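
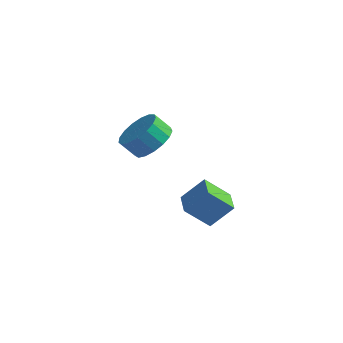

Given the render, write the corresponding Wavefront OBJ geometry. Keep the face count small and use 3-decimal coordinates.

v -2.225 2.215 2.176
v -1.504 2.577 2.893
v -2.174 2.347 3.682
v -2.895 1.985 2.964
v -1.784 2.995 2.777
v -2.454 2.766 3.566
v -2.165 3.235 2.524
v -2.835 3.006 3.312
v -2.56 3.241 2.19
v -3.23 3.012 2.979
v -2.878 3.012 1.853
v -3.548 2.783 2.642
v -3.047 2.601 1.59
v -3.716 2.371 2.379
v -3.027 2.1 1.461
v -3.697 1.871 2.25
v -2.824 1.626 1.496
v -3.494 1.397 2.285
v -2.483 1.287 1.686
v -3.153 1.058 2.475
v -2.084 1.16 1.989
v -2.754 0.931 2.778
v -1.717 1.275 2.334
v -2.386 1.046 3.123
v -1.466 1.605 2.643
v -2.136 1.376 3.432
v -1.389 2.075 2.845
v -2.059 1.845 3.634
v 1.562 -2.62 2.183
v 2.369 -2.085 3.194
v 0.945 -1.649 2.162
v 1.752 -1.115 3.173
v 2.468 -2.065 1.167
v 3.275 -1.531 2.178
v 1.851 -1.095 1.146
v 2.658 -0.56 2.157
f 2 1 5
f 2 5 3
f 3 5 6
f 3 6 4
f 5 1 7
f 5 7 6
f 6 7 8
f 6 8 4
f 7 1 9
f 7 9 8
f 8 9 10
f 8 10 4
f 9 1 11
f 9 11 10
f 10 11 12
f 10 12 4
f 11 1 13
f 11 13 12
f 12 13 14
f 12 14 4
f 13 1 15
f 13 15 14
f 14 15 16
f 14 16 4
f 15 1 17
f 15 17 16
f 16 17 18
f 16 18 4
f 17 1 19
f 17 19 18
f 18 19 20
f 18 20 4
f 19 1 21
f 19 21 20
f 20 21 22
f 20 22 4
f 21 1 23
f 21 23 22
f 22 23 24
f 22 24 4
f 23 1 25
f 23 25 24
f 24 25 26
f 24 26 4
f 25 1 27
f 25 27 26
f 26 27 28
f 26 28 4
f 27 1 2
f 27 2 28
f 28 2 3
f 28 3 4
f 30 32 29
f 33 30 29
f 29 32 31
f 31 33 29
f 30 36 32
f 34 30 33
f 34 36 30
f 32 36 31
f 35 33 31
f 31 36 35
f 35 34 33
f 36 34 35



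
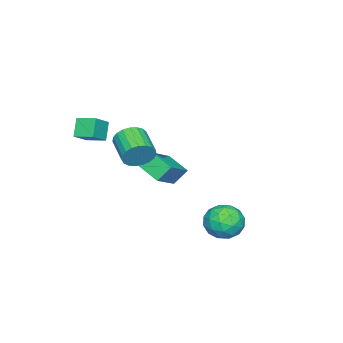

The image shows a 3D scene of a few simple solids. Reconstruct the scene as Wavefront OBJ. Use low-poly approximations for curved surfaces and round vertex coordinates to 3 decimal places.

v -0.558 3.979 -4.025
v 0.191 4.897 -3.734
v 0.009 3.003 -2.406
v 0.758 3.921 -2.115
v -0.45 4.078 -2.057
v -0.8 4.681 -3.057
v 1 3.219 -3.083
v 0.65 3.822 -4.083
v 1.154 4.427 -3.151
v 0.258 4.958 -2.518
v -0.058 2.942 -3.622
v -0.954 3.473 -2.989
v -0.233 4.524 -4.022
v 0.433 3.376 -2.118
v -0.277 3.469 -2.084
v 0.163 4.008 -1.913
v -0.816 4.397 -3.624
v -0.376 4.936 -3.453
v -0.753 4.455 -2.467
v 0.576 2.964 -2.687
v 1.016 3.503 -2.516
v 0.037 3.892 -4.227
v 0.477 4.431 -4.056
v 0.953 3.445 -3.673
v 0.773 4.787 -3.508
v 1.106 4.213 -2.557
v 1.249 3.8 -3.125
v 1.043 4.155 -3.713
v 0.246 5.099 -3.135
v 0.579 4.525 -2.184
v -0.131 4.617 -2.15
v -0.336 4.972 -2.738
v 0.813 4.823 -2.793
v -0.379 3.375 -3.956
v -0.046 2.801 -3.005
v 0.536 2.928 -3.402
v 0.331 3.283 -3.99
v -0.906 3.687 -3.583
v -0.573 3.113 -2.632
v -0.843 3.745 -2.427
v -1.049 4.1 -3.015
v -0.613 3.077 -3.347
v 2.092 -3.076 3.83
v 3.191 -3.22 4.564
v 2.085 -1.91 4.067
v 3.185 -2.054 4.802
v 2.795 -2.866 2.818
v 3.895 -3.01 3.553
v 2.789 -1.7 3.056
v 3.888 -1.844 3.79
v -3.753 -0.164 -2.001
v -4.208 -1.56 -1.391
v -1.955 -0.27 -0.903
v -2.41 -1.667 -0.293
v -3.21 -0.753 -2.947
v -3.665 -2.15 -2.337
v -1.412 -0.86 -1.849
v -1.867 -2.256 -1.239
v 0.635 -0.892 1.071
v 1.167 -1.036 1.881
v -0.043 -2.251 2.46
v -0.575 -2.108 1.649
v 0.918 -0.734 1.996
v -0.292 -1.949 2.574
v 0.621 -0.459 1.95
v -0.59 -1.675 2.528
v 0.326 -0.26 1.752
v -0.885 -1.475 2.331
v 0.084 -0.169 1.437
v -1.126 -1.385 2.015
v -0.062 -0.204 1.058
v -1.273 -1.419 1.636
v -0.088 -0.358 0.681
v -1.298 -1.573 1.26
v 0.011 -0.604 0.372
v -1.199 -1.819 0.951
v 0.219 -0.9 0.184
v -0.992 -2.115 0.762
v 0.498 -1.195 0.149
v -0.712 -2.41 0.727
v 0.801 -1.437 0.273
v -0.409 -2.652 0.852
v 1.075 -1.585 0.535
v -0.135 -2.801 1.114
v 1.273 -1.614 0.89
v 0.063 -2.829 1.469
v 1.361 -1.518 1.277
v 0.151 -2.733 1.855
v 1.324 -1.313 1.627
v 0.113 -2.528 2.205
f 1 38 17
f 38 12 41
f 17 41 6
f 38 41 17
f 1 17 13
f 17 6 18
f 13 18 2
f 17 18 13
f 1 13 22
f 13 2 23
f 22 23 8
f 13 23 22
f 1 22 34
f 22 8 37
f 34 37 11
f 22 37 34
f 1 34 38
f 34 11 42
f 38 42 12
f 34 42 38
f 2 18 29
f 18 6 32
f 29 32 10
f 18 32 29
f 6 41 19
f 41 12 40
f 19 40 5
f 41 40 19
f 12 42 39
f 42 11 35
f 39 35 3
f 42 35 39
f 11 37 36
f 37 8 24
f 36 24 7
f 37 24 36
f 8 23 28
f 23 2 25
f 28 25 9
f 23 25 28
f 4 30 16
f 30 10 31
f 16 31 5
f 30 31 16
f 4 16 14
f 16 5 15
f 14 15 3
f 16 15 14
f 4 14 21
f 14 3 20
f 21 20 7
f 14 20 21
f 4 21 26
f 21 7 27
f 26 27 9
f 21 27 26
f 4 26 30
f 26 9 33
f 30 33 10
f 26 33 30
f 5 31 19
f 31 10 32
f 19 32 6
f 31 32 19
f 3 15 39
f 15 5 40
f 39 40 12
f 15 40 39
f 7 20 36
f 20 3 35
f 36 35 11
f 20 35 36
f 9 27 28
f 27 7 24
f 28 24 8
f 27 24 28
f 10 33 29
f 33 9 25
f 29 25 2
f 33 25 29
f 44 46 43
f 47 44 43
f 43 46 45
f 45 47 43
f 44 50 46
f 48 44 47
f 48 50 44
f 46 50 45
f 49 47 45
f 45 50 49
f 49 48 47
f 50 48 49
f 52 54 51
f 55 52 51
f 51 54 53
f 53 55 51
f 52 58 54
f 56 52 55
f 56 58 52
f 54 58 53
f 57 55 53
f 53 58 57
f 57 56 55
f 58 56 57
f 60 59 63
f 60 63 61
f 61 63 64
f 61 64 62
f 63 59 65
f 63 65 64
f 64 65 66
f 64 66 62
f 65 59 67
f 65 67 66
f 66 67 68
f 66 68 62
f 67 59 69
f 67 69 68
f 68 69 70
f 68 70 62
f 69 59 71
f 69 71 70
f 70 71 72
f 70 72 62
f 71 59 73
f 71 73 72
f 72 73 74
f 72 74 62
f 73 59 75
f 73 75 74
f 74 75 76
f 74 76 62
f 75 59 77
f 75 77 76
f 76 77 78
f 76 78 62
f 77 59 79
f 77 79 78
f 78 79 80
f 78 80 62
f 79 59 81
f 79 81 80
f 80 81 82
f 80 82 62
f 81 59 83
f 81 83 82
f 82 83 84
f 82 84 62
f 83 59 85
f 83 85 84
f 84 85 86
f 84 86 62
f 85 59 87
f 85 87 86
f 86 87 88
f 86 88 62
f 87 59 89
f 87 89 88
f 88 89 90
f 88 90 62
f 89 59 60
f 89 60 90
f 90 60 61
f 90 61 62



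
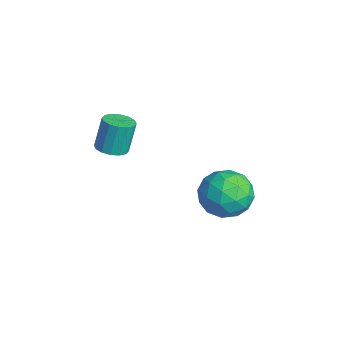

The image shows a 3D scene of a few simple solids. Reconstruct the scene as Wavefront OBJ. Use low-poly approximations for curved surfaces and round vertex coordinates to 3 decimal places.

v 2.694 2.548 -1.395
v 3.868 2.312 -1.679
v 2.112 1.028 -2.541
v 3.286 0.792 -2.825
v 2.876 0.587 -1.683
v 3.236 1.526 -0.975
v 2.744 1.814 -3.245
v 3.104 2.753 -2.537
v 3.899 1.859 -2.822
v 3.98 1.1 -1.857
v 2 2.24 -2.363
v 2.081 1.481 -1.398
v 3.332 2.563 -1.437
v 2.648 0.777 -2.783
v 2.407 0.656 -2.112
v 3.097 0.517 -2.279
v 2.961 2.101 -1.023
v 3.65 1.963 -1.19
v 3.067 0.949 -1.192
v 2.33 1.377 -3.03
v 3.019 1.239 -3.197
v 2.883 2.823 -1.941
v 3.573 2.684 -2.108
v 2.913 2.391 -3.028
v 4.04 2.159 -2.275
v 3.698 1.265 -2.949
v 3.38 1.866 -3.196
v 3.591 2.418 -2.78
v 4.088 1.713 -1.708
v 3.746 0.819 -2.382
v 3.505 0.698 -1.711
v 3.716 1.25 -1.294
v 4.106 1.446 -2.38
v 2.234 2.521 -1.838
v 1.892 1.627 -2.512
v 2.264 2.09 -2.926
v 2.475 2.642 -2.509
v 2.282 2.075 -1.271
v 1.94 1.181 -1.945
v 2.389 0.922 -1.44
v 2.6 1.474 -1.024
v 1.874 1.894 -1.84
v 2.95 -3.01 1.741
v 3.477 -2.583 1.693
v 3.296 -2.202 3.112
v 2.77 -2.63 3.159
v 3.195 -2.39 1.606
v 3.015 -2.01 3.025
v 2.848 -2.364 1.554
v 2.667 -1.984 2.973
v 2.528 -2.511 1.553
v 2.348 -2.131 2.972
v 2.321 -2.792 1.602
v 2.141 -2.411 3.021
v 2.283 -3.131 1.688
v 2.103 -2.751 3.107
v 2.424 -3.438 1.788
v 2.243 -3.057 3.207
v 2.705 -3.63 1.875
v 2.525 -3.25 3.294
v 3.053 -3.656 1.927
v 2.872 -3.276 3.346
v 3.372 -3.509 1.928
v 3.192 -3.129 3.347
v 3.579 -3.229 1.879
v 3.399 -2.848 3.298
v 3.617 -2.889 1.793
v 3.437 -2.509 3.212
f 1 38 17
f 38 12 41
f 17 41 6
f 38 41 17
f 1 17 13
f 17 6 18
f 13 18 2
f 17 18 13
f 1 13 22
f 13 2 23
f 22 23 8
f 13 23 22
f 1 22 34
f 22 8 37
f 34 37 11
f 22 37 34
f 1 34 38
f 34 11 42
f 38 42 12
f 34 42 38
f 2 18 29
f 18 6 32
f 29 32 10
f 18 32 29
f 6 41 19
f 41 12 40
f 19 40 5
f 41 40 19
f 12 42 39
f 42 11 35
f 39 35 3
f 42 35 39
f 11 37 36
f 37 8 24
f 36 24 7
f 37 24 36
f 8 23 28
f 23 2 25
f 28 25 9
f 23 25 28
f 4 30 16
f 30 10 31
f 16 31 5
f 30 31 16
f 4 16 14
f 16 5 15
f 14 15 3
f 16 15 14
f 4 14 21
f 14 3 20
f 21 20 7
f 14 20 21
f 4 21 26
f 21 7 27
f 26 27 9
f 21 27 26
f 4 26 30
f 26 9 33
f 30 33 10
f 26 33 30
f 5 31 19
f 31 10 32
f 19 32 6
f 31 32 19
f 3 15 39
f 15 5 40
f 39 40 12
f 15 40 39
f 7 20 36
f 20 3 35
f 36 35 11
f 20 35 36
f 9 27 28
f 27 7 24
f 28 24 8
f 27 24 28
f 10 33 29
f 33 9 25
f 29 25 2
f 33 25 29
f 44 43 47
f 44 47 45
f 45 47 48
f 45 48 46
f 47 43 49
f 47 49 48
f 48 49 50
f 48 50 46
f 49 43 51
f 49 51 50
f 50 51 52
f 50 52 46
f 51 43 53
f 51 53 52
f 52 53 54
f 52 54 46
f 53 43 55
f 53 55 54
f 54 55 56
f 54 56 46
f 55 43 57
f 55 57 56
f 56 57 58
f 56 58 46
f 57 43 59
f 57 59 58
f 58 59 60
f 58 60 46
f 59 43 61
f 59 61 60
f 60 61 62
f 60 62 46
f 61 43 63
f 61 63 62
f 62 63 64
f 62 64 46
f 63 43 65
f 63 65 64
f 64 65 66
f 64 66 46
f 65 43 67
f 65 67 66
f 66 67 68
f 66 68 46
f 67 43 44
f 67 44 68
f 68 44 45
f 68 45 46



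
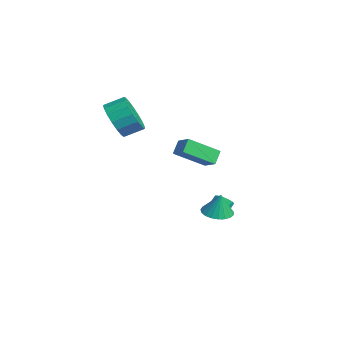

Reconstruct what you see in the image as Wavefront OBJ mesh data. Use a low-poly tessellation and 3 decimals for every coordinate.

v 1.009 2.357 -2.312
v 1.621 2.797 -2.469
v 1.231 2.463 -1.148
v 1.388 3.014 -2.444
v 1.089 3.118 -2.397
v 0.776 3.09 -2.335
v 0.503 2.936 -2.269
v 0.318 2.681 -2.21
v 0.253 2.37 -2.169
v 0.318 2.057 -2.153
v 0.503 1.796 -2.164
v 0.775 1.632 -2.201
v 1.088 1.593 -2.257
v 1.387 1.686 -2.323
v 1.621 1.895 -2.386
v 1.749 2.184 -2.437
v 1.749 2.503 -2.466
v -1.607 2.974 -3.792
v -1.156 3.228 -3.735
v -1.603 3.859 -3.01
v -2.053 3.606 -3.068
v -1.286 3.36 -3.931
v -1.733 3.991 -3.206
v -1.502 3.389 -4.089
v -1.949 4.02 -3.364
v -1.746 3.307 -4.168
v -2.192 3.938 -3.443
v -1.952 3.135 -4.146
v -2.399 3.767 -3.421
v -2.066 2.921 -4.029
v -2.513 3.552 -3.305
v -2.057 2.721 -3.85
v -2.504 3.352 -3.125
v -1.927 2.589 -3.654
v -2.374 3.22 -2.929
v -1.711 2.56 -3.496
v -2.158 3.191 -2.771
v -1.468 2.642 -3.417
v -1.914 3.273 -2.692
v -1.261 2.813 -3.439
v -1.708 3.445 -2.714
v -1.147 3.028 -3.555
v -1.594 3.659 -2.831
v -3.34 -1.431 2.167
v -2.66 -1.897 2.864
v -2.499 -0.934 3.35
v -3.18 -0.469 2.653
v -2.355 -1.75 2.473
v -2.195 -0.788 2.96
v -2.276 -1.53 2.012
v -2.116 -0.568 2.498
v -2.441 -1.288 1.587
v -2.28 -0.325 2.073
v -2.812 -1.078 1.294
v -2.651 -0.116 1.78
v -3.304 -0.949 1.201
v -3.143 0.013 1.687
v -3.804 -0.931 1.33
v -3.644 0.031 1.816
v -4.198 -1.027 1.65
v -4.038 -0.065 2.136
v -4.396 -1.216 2.089
v -4.235 -0.254 2.575
v -4.351 -1.454 2.545
v -4.191 -0.492 3.032
v -4.075 -1.687 2.915
v -3.915 -0.725 3.402
v -3.631 -1.861 3.114
v -3.471 -0.899 3.6
v -3.12 -1.937 3.096
v -2.96 -0.975 3.582
v -2.931 1.586 0.71
v -2.106 1.851 1.123
v -2.949 3.15 -0.259
v -2.124 3.415 0.153
v -2.496 1.205 0.087
v -1.671 1.47 0.499
v -2.514 2.769 -0.883
v -1.689 3.034 -0.47
f 2 1 4
f 2 4 3
f 4 1 5
f 4 5 3
f 5 1 6
f 5 6 3
f 6 1 7
f 6 7 3
f 7 1 8
f 7 8 3
f 8 1 9
f 8 9 3
f 9 1 10
f 9 10 3
f 10 1 11
f 10 11 3
f 11 1 12
f 11 12 3
f 12 1 13
f 12 13 3
f 13 1 14
f 13 14 3
f 14 1 15
f 14 15 3
f 15 1 16
f 15 16 3
f 16 1 17
f 16 17 3
f 17 1 2
f 17 2 3
f 19 18 22
f 19 22 20
f 20 22 23
f 20 23 21
f 22 18 24
f 22 24 23
f 23 24 25
f 23 25 21
f 24 18 26
f 24 26 25
f 25 26 27
f 25 27 21
f 26 18 28
f 26 28 27
f 27 28 29
f 27 29 21
f 28 18 30
f 28 30 29
f 29 30 31
f 29 31 21
f 30 18 32
f 30 32 31
f 31 32 33
f 31 33 21
f 32 18 34
f 32 34 33
f 33 34 35
f 33 35 21
f 34 18 36
f 34 36 35
f 35 36 37
f 35 37 21
f 36 18 38
f 36 38 37
f 37 38 39
f 37 39 21
f 38 18 40
f 38 40 39
f 39 40 41
f 39 41 21
f 40 18 42
f 40 42 41
f 41 42 43
f 41 43 21
f 42 18 19
f 42 19 43
f 43 19 20
f 43 20 21
f 45 44 48
f 45 48 46
f 46 48 49
f 46 49 47
f 48 44 50
f 48 50 49
f 49 50 51
f 49 51 47
f 50 44 52
f 50 52 51
f 51 52 53
f 51 53 47
f 52 44 54
f 52 54 53
f 53 54 55
f 53 55 47
f 54 44 56
f 54 56 55
f 55 56 57
f 55 57 47
f 56 44 58
f 56 58 57
f 57 58 59
f 57 59 47
f 58 44 60
f 58 60 59
f 59 60 61
f 59 61 47
f 60 44 62
f 60 62 61
f 61 62 63
f 61 63 47
f 62 44 64
f 62 64 63
f 63 64 65
f 63 65 47
f 64 44 66
f 64 66 65
f 65 66 67
f 65 67 47
f 66 44 68
f 66 68 67
f 67 68 69
f 67 69 47
f 68 44 70
f 68 70 69
f 69 70 71
f 69 71 47
f 70 44 45
f 70 45 71
f 71 45 46
f 71 46 47
f 73 75 72
f 76 73 72
f 72 75 74
f 74 76 72
f 73 79 75
f 77 73 76
f 77 79 73
f 75 79 74
f 78 76 74
f 74 79 78
f 78 77 76
f 79 77 78



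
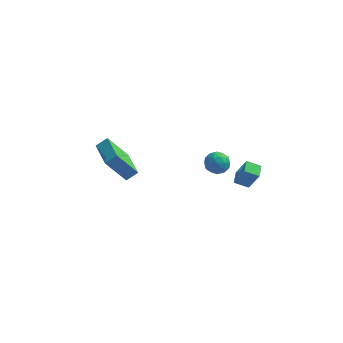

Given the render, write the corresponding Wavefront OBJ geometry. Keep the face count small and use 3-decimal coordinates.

v -4.384 -4.271 2.357
v -3.753 -3.908 2.85
v -5.353 -2.359 2.19
v -4.722 -1.996 2.684
v -3.238 -3.844 0.576
v -2.607 -3.481 1.07
v -4.207 -1.932 0.41
v -3.576 -1.569 0.903
v 2.948 -2.688 0.297
v 3.583 -2.882 1.642
v 2.927 -1.779 0.438
v 3.563 -1.973 1.782
v 3.817 -2.607 -0.102
v 4.453 -2.801 1.242
v 3.797 -1.698 0.038
v 4.432 -1.892 1.383
v 1.661 -2.285 2.057
v 2.455 -2.352 2.251
v 1.505 -3.588 2.249
v 2.299 -3.655 2.443
v 1.785 -3.261 2.947
v 1.882 -2.455 2.828
v 2.078 -3.485 1.672
v 2.175 -2.679 1.553
v 2.713 -3.093 2.013
v 2.532 -2.955 2.801
v 1.428 -2.985 1.699
v 1.247 -2.847 2.487
v 2.072 -2.204 2.137
v 1.888 -3.736 2.363
v 1.586 -3.504 2.659
v 2.053 -3.544 2.773
v 1.735 -2.265 2.476
v 2.202 -2.304 2.59
v 1.808 -2.839 2.999
v 1.758 -3.636 1.91
v 2.225 -3.675 2.024
v 1.907 -2.396 1.727
v 2.374 -2.436 1.841
v 2.152 -3.101 1.501
v 2.69 -2.679 2.111
v 2.598 -3.445 2.224
v 2.468 -3.345 1.771
v 2.525 -2.871 1.701
v 2.584 -2.598 2.574
v 2.492 -3.364 2.688
v 2.19 -3.132 2.984
v 2.247 -2.659 2.914
v 2.735 -3.034 2.435
v 1.468 -2.576 1.812
v 1.376 -3.342 1.926
v 1.713 -3.281 1.586
v 1.77 -2.808 1.516
v 1.362 -2.495 2.276
v 1.27 -3.261 2.389
v 1.435 -3.069 2.799
v 1.492 -2.595 2.729
v 1.225 -2.906 2.065
f 2 4 1
f 5 2 1
f 1 4 3
f 3 5 1
f 2 8 4
f 6 2 5
f 6 8 2
f 4 8 3
f 7 5 3
f 3 8 7
f 7 6 5
f 8 6 7
f 10 12 9
f 13 10 9
f 9 12 11
f 11 13 9
f 10 16 12
f 14 10 13
f 14 16 10
f 12 16 11
f 15 13 11
f 11 16 15
f 15 14 13
f 16 14 15
f 17 54 33
f 54 28 57
f 33 57 22
f 54 57 33
f 17 33 29
f 33 22 34
f 29 34 18
f 33 34 29
f 17 29 38
f 29 18 39
f 38 39 24
f 29 39 38
f 17 38 50
f 38 24 53
f 50 53 27
f 38 53 50
f 17 50 54
f 50 27 58
f 54 58 28
f 50 58 54
f 18 34 45
f 34 22 48
f 45 48 26
f 34 48 45
f 22 57 35
f 57 28 56
f 35 56 21
f 57 56 35
f 28 58 55
f 58 27 51
f 55 51 19
f 58 51 55
f 27 53 52
f 53 24 40
f 52 40 23
f 53 40 52
f 24 39 44
f 39 18 41
f 44 41 25
f 39 41 44
f 20 46 32
f 46 26 47
f 32 47 21
f 46 47 32
f 20 32 30
f 32 21 31
f 30 31 19
f 32 31 30
f 20 30 37
f 30 19 36
f 37 36 23
f 30 36 37
f 20 37 42
f 37 23 43
f 42 43 25
f 37 43 42
f 20 42 46
f 42 25 49
f 46 49 26
f 42 49 46
f 21 47 35
f 47 26 48
f 35 48 22
f 47 48 35
f 19 31 55
f 31 21 56
f 55 56 28
f 31 56 55
f 23 36 52
f 36 19 51
f 52 51 27
f 36 51 52
f 25 43 44
f 43 23 40
f 44 40 24
f 43 40 44
f 26 49 45
f 49 25 41
f 45 41 18
f 49 41 45



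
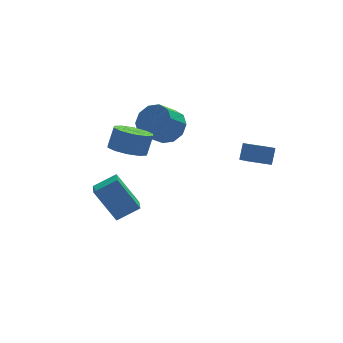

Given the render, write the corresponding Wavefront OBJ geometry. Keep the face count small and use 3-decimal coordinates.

v -3.395 1.247 2.45
v -2.431 1.172 2.096
v -2 1.517 3.195
v -2.965 1.593 3.55
v -2.634 1.766 1.989
v -2.203 2.111 3.089
v -3.128 2.162 2.059
v -2.697 2.507 3.158
v -3.724 2.208 2.277
v -3.293 2.553 3.377
v -4.194 1.888 2.562
v -3.764 2.233 3.662
v -4.36 1.323 2.805
v -3.929 1.668 3.904
v -4.157 0.729 2.911
v -3.726 1.074 4.011
v -3.663 0.333 2.842
v -3.232 0.678 3.941
v -3.067 0.287 2.623
v -2.636 0.632 3.723
v -2.596 0.607 2.338
v -2.166 0.952 3.438
v -4.084 0.924 -2.39
v -5.017 1.748 -0.661
v -3.817 2.076 -2.795
v -4.75 2.9 -1.066
v -2.87 0.88 -1.714
v -3.803 1.704 0.015
v -2.603 2.032 -2.119
v -3.536 2.856 -0.39
v -0.516 3.8 1.972
v 0.235 3.733 2.732
v -0.734 3.273 3.648
v -1.484 3.34 2.888
v -0.029 4.339 2.758
v -0.998 3.879 3.673
v -0.478 4.739 2.483
v -1.447 4.279 3.399
v -0.942 4.78 2.014
v -1.91 4.321 2.929
v -1.243 4.447 1.528
v -2.211 3.988 2.444
v -1.266 3.867 1.212
v -2.235 3.407 2.128
v -1.002 3.261 1.187
v -1.971 2.801 2.102
v -0.553 2.861 1.461
v -1.522 2.401 2.377
v -0.09 2.819 1.931
v -1.058 2.36 2.846
v 0.211 3.152 2.416
v -0.757 2.693 3.332
v 2.947 -0.644 1.488
v 2.9 -1.998 2.282
v 1.806 -0.411 1.819
v 1.76 -1.764 2.614
v 3.28 -0.176 2.306
v 3.234 -1.529 3.101
v 2.14 0.058 2.638
v 2.093 -1.296 3.432
f 2 1 5
f 2 5 3
f 3 5 6
f 3 6 4
f 5 1 7
f 5 7 6
f 6 7 8
f 6 8 4
f 7 1 9
f 7 9 8
f 8 9 10
f 8 10 4
f 9 1 11
f 9 11 10
f 10 11 12
f 10 12 4
f 11 1 13
f 11 13 12
f 12 13 14
f 12 14 4
f 13 1 15
f 13 15 14
f 14 15 16
f 14 16 4
f 15 1 17
f 15 17 16
f 16 17 18
f 16 18 4
f 17 1 19
f 17 19 18
f 18 19 20
f 18 20 4
f 19 1 21
f 19 21 20
f 20 21 22
f 20 22 4
f 21 1 2
f 21 2 22
f 22 2 3
f 22 3 4
f 24 26 23
f 27 24 23
f 23 26 25
f 25 27 23
f 24 30 26
f 28 24 27
f 28 30 24
f 26 30 25
f 29 27 25
f 25 30 29
f 29 28 27
f 30 28 29
f 32 31 35
f 32 35 33
f 33 35 36
f 33 36 34
f 35 31 37
f 35 37 36
f 36 37 38
f 36 38 34
f 37 31 39
f 37 39 38
f 38 39 40
f 38 40 34
f 39 31 41
f 39 41 40
f 40 41 42
f 40 42 34
f 41 31 43
f 41 43 42
f 42 43 44
f 42 44 34
f 43 31 45
f 43 45 44
f 44 45 46
f 44 46 34
f 45 31 47
f 45 47 46
f 46 47 48
f 46 48 34
f 47 31 49
f 47 49 48
f 48 49 50
f 48 50 34
f 49 31 51
f 49 51 50
f 50 51 52
f 50 52 34
f 51 31 32
f 51 32 52
f 52 32 33
f 52 33 34
f 54 56 53
f 57 54 53
f 53 56 55
f 55 57 53
f 54 60 56
f 58 54 57
f 58 60 54
f 56 60 55
f 59 57 55
f 55 60 59
f 59 58 57
f 60 58 59



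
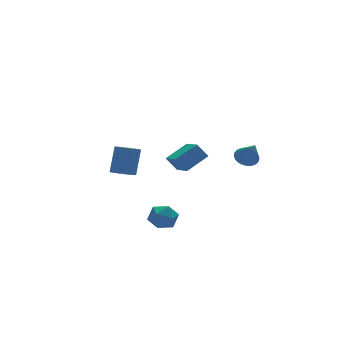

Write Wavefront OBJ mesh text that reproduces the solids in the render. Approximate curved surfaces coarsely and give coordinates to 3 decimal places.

v 1.462 0.116 0.693
v 2.745 0.205 1.385
v 1.682 1.502 0.108
v 2.965 1.59 0.8
v 1.895 -0.27 -0.06
v 3.178 -0.182 0.632
v 2.115 1.115 -0.645
v 3.398 1.204 0.047
v -0.256 -0.69 -2.472
v 0.379 -1.163 -2.756
v -0.699 -1.737 -1.724
v -0.064 -2.21 -2.008
v 0.09 -1.566 -1.489
v 0.364 -0.919 -1.952
v -0.684 -1.981 -2.528
v -0.41 -1.334 -2.991
v 0.114 -1.961 -2.791
v 0.593 -1.704 -2.149
v -0.913 -1.196 -2.331
v -0.434 -0.939 -1.689
v 3.794 -2.79 1.555
v 4.259 -2.427 1.828
v 3.746 -3.61 2.725
v 4.05 -2.306 1.905
v 3.802 -2.258 1.929
v 3.553 -2.291 1.895
v 3.34 -2.4 1.81
v 3.197 -2.568 1.686
v 3.144 -2.77 1.542
v 3.191 -2.975 1.4
v 3.329 -3.152 1.282
v 3.538 -3.274 1.205
v 3.786 -3.321 1.181
v 4.035 -3.288 1.215
v 4.247 -3.179 1.3
v 4.391 -3.011 1.424
v 4.443 -2.809 1.568
v 4.397 -2.604 1.71
v 0.368 3.678 -1.613
v 1.016 3.563 -1.819
v 1.581 4.046 -0.312
v 0.932 4.162 -0.107
v 0.978 3.838 -1.893
v 1.543 4.321 -0.386
v 0.835 4.085 -1.919
v 1.399 4.568 -0.412
v 0.61 4.262 -1.891
v 1.175 4.745 -0.384
v 0.344 4.338 -1.816
v 0.908 4.821 -0.309
v 0.082 4.3 -1.705
v 0.646 4.783 -0.199
v -0.131 4.154 -1.579
v 0.434 4.637 -0.072
v -0.257 3.927 -1.459
v 0.307 4.41 0.048
v -0.276 3.656 -1.365
v 0.289 4.139 0.142
v -0.183 3.389 -1.314
v 0.382 3.872 0.192
v 0.005 3.173 -1.315
v 0.57 3.656 0.191
v 0.256 3.043 -1.368
v 0.82 3.526 0.139
v 0.526 3.024 -1.463
v 1.091 3.507 0.044
v 0.769 3.118 -1.584
v 1.333 3.601 -0.077
v 0.942 3.308 -1.71
v 1.507 3.792 -0.203
f 2 4 1
f 5 2 1
f 1 4 3
f 3 5 1
f 2 8 4
f 6 2 5
f 6 8 2
f 4 8 3
f 7 5 3
f 3 8 7
f 7 6 5
f 8 6 7
f 9 20 14
f 9 14 10
f 9 10 16
f 9 16 19
f 9 19 20
f 10 14 18
f 14 20 13
f 20 19 11
f 19 16 15
f 16 10 17
f 12 18 13
f 12 13 11
f 12 11 15
f 12 15 17
f 12 17 18
f 13 18 14
f 11 13 20
f 15 11 19
f 17 15 16
f 18 17 10
f 22 21 24
f 22 24 23
f 24 21 25
f 24 25 23
f 25 21 26
f 25 26 23
f 26 21 27
f 26 27 23
f 27 21 28
f 27 28 23
f 28 21 29
f 28 29 23
f 29 21 30
f 29 30 23
f 30 21 31
f 30 31 23
f 31 21 32
f 31 32 23
f 32 21 33
f 32 33 23
f 33 21 34
f 33 34 23
f 34 21 35
f 34 35 23
f 35 21 36
f 35 36 23
f 36 21 37
f 36 37 23
f 37 21 38
f 37 38 23
f 38 21 22
f 38 22 23
f 40 39 43
f 40 43 41
f 41 43 44
f 41 44 42
f 43 39 45
f 43 45 44
f 44 45 46
f 44 46 42
f 45 39 47
f 45 47 46
f 46 47 48
f 46 48 42
f 47 39 49
f 47 49 48
f 48 49 50
f 48 50 42
f 49 39 51
f 49 51 50
f 50 51 52
f 50 52 42
f 51 39 53
f 51 53 52
f 52 53 54
f 52 54 42
f 53 39 55
f 53 55 54
f 54 55 56
f 54 56 42
f 55 39 57
f 55 57 56
f 56 57 58
f 56 58 42
f 57 39 59
f 57 59 58
f 58 59 60
f 58 60 42
f 59 39 61
f 59 61 60
f 60 61 62
f 60 62 42
f 61 39 63
f 61 63 62
f 62 63 64
f 62 64 42
f 63 39 65
f 63 65 64
f 64 65 66
f 64 66 42
f 65 39 67
f 65 67 66
f 66 67 68
f 66 68 42
f 67 39 69
f 67 69 68
f 68 69 70
f 68 70 42
f 69 39 40
f 69 40 70
f 70 40 41
f 70 41 42



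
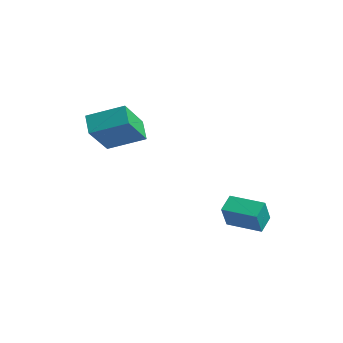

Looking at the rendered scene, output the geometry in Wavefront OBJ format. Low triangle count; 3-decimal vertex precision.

v -4.114 -3.84 -0.376
v -3.401 -5.199 1.073
v -4.925 -3.506 0.337
v -4.212 -4.865 1.785
v -2.988 -2.535 0.295
v -2.275 -3.894 1.743
v -3.799 -2.201 1.007
v -3.086 -3.56 2.456
v -0.148 -0.568 -3.435
v -0.526 0.159 -2.917
v -0.615 0.066 -4.665
v -0.994 0.793 -4.146
v 1.294 0.267 -3.554
v 0.915 0.994 -3.035
v 0.826 0.901 -4.783
v 0.448 1.628 -4.265
f 2 4 1
f 5 2 1
f 1 4 3
f 3 5 1
f 2 8 4
f 6 2 5
f 6 8 2
f 4 8 3
f 7 5 3
f 3 8 7
f 7 6 5
f 8 6 7
f 10 12 9
f 13 10 9
f 9 12 11
f 11 13 9
f 10 16 12
f 14 10 13
f 14 16 10
f 12 16 11
f 15 13 11
f 11 16 15
f 15 14 13
f 16 14 15



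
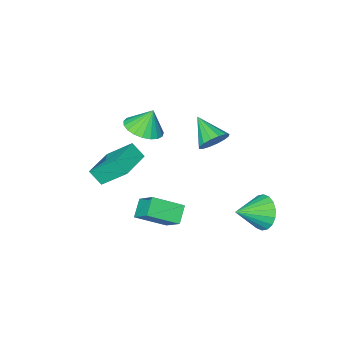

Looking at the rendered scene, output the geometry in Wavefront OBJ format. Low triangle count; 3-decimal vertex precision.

v 0.497 -2.554 1.049
v 1.418 -2.06 1.322
v 0.023 -2.366 2.311
v 1.167 -1.717 1.177
v 0.801 -1.518 1.01
v 0.382 -1.499 0.849
v -0.017 -1.662 0.724
v -0.328 -1.979 0.654
v -0.495 -2.395 0.653
v -0.492 -2.839 0.721
v -0.317 -3.234 0.845
v -0.001 -3.511 1.005
v 0.4 -3.622 1.172
v 0.818 -3.549 1.318
v 1.181 -3.304 1.418
v 1.425 -2.929 1.454
v 1.509 -2.489 1.42
v 0.001 2.603 3.237
v 0.754 2.773 3.571
v -0.061 1.177 4.103
v 0.467 2.951 3.844
v 0.055 3.036 3.955
v -0.371 3.006 3.874
v -0.697 2.867 3.622
v -0.836 2.658 3.267
v -0.751 2.434 2.904
v -0.464 2.256 2.63
v -0.052 2.171 2.52
v 0.374 2.201 2.601
v 0.7 2.34 2.853
v 0.839 2.549 3.208
v -2.354 3.537 -2.776
v -1.919 4.052 -3.594
v -0.826 3.283 -2.124
v -1.995 4.397 -3.281
v -2.142 4.572 -2.868
v -2.331 4.541 -2.437
v -2.524 4.312 -2.073
v -2.684 3.929 -1.848
v -2.778 3.469 -1.807
v -2.788 3.022 -1.957
v -2.712 2.677 -2.27
v -2.565 2.503 -2.683
v -2.377 2.533 -3.114
v -2.183 2.762 -3.478
v -2.024 3.145 -3.703
v -1.93 3.605 -3.745
v 1.51 -1.033 0.374
v 1.8 -1.659 1.099
v 3.155 -0.149 0.48
v 3.444 -0.775 1.205
v 2.236 -2.225 -0.945
v 2.525 -2.851 -0.22
v 3.88 -1.341 -0.839
v 4.17 -1.967 -0.114
v 1.063 0.607 -2.692
v 1.147 1.828 -1.616
v 1.766 1.147 -3.36
v 1.85 2.368 -2.283
v 2.43 -0.188 -1.897
v 2.514 1.033 -0.82
v 3.133 0.352 -2.564
v 3.217 1.573 -1.488
f 2 1 4
f 2 4 3
f 4 1 5
f 4 5 3
f 5 1 6
f 5 6 3
f 6 1 7
f 6 7 3
f 7 1 8
f 7 8 3
f 8 1 9
f 8 9 3
f 9 1 10
f 9 10 3
f 10 1 11
f 10 11 3
f 11 1 12
f 11 12 3
f 12 1 13
f 12 13 3
f 13 1 14
f 13 14 3
f 14 1 15
f 14 15 3
f 15 1 16
f 15 16 3
f 16 1 17
f 16 17 3
f 17 1 2
f 17 2 3
f 19 18 21
f 19 21 20
f 21 18 22
f 21 22 20
f 22 18 23
f 22 23 20
f 23 18 24
f 23 24 20
f 24 18 25
f 24 25 20
f 25 18 26
f 25 26 20
f 26 18 27
f 26 27 20
f 27 18 28
f 27 28 20
f 28 18 29
f 28 29 20
f 29 18 30
f 29 30 20
f 30 18 31
f 30 31 20
f 31 18 19
f 31 19 20
f 33 32 35
f 33 35 34
f 35 32 36
f 35 36 34
f 36 32 37
f 36 37 34
f 37 32 38
f 37 38 34
f 38 32 39
f 38 39 34
f 39 32 40
f 39 40 34
f 40 32 41
f 40 41 34
f 41 32 42
f 41 42 34
f 42 32 43
f 42 43 34
f 43 32 44
f 43 44 34
f 44 32 45
f 44 45 34
f 45 32 46
f 45 46 34
f 46 32 47
f 46 47 34
f 47 32 33
f 47 33 34
f 49 51 48
f 52 49 48
f 48 51 50
f 50 52 48
f 49 55 51
f 53 49 52
f 53 55 49
f 51 55 50
f 54 52 50
f 50 55 54
f 54 53 52
f 55 53 54
f 57 59 56
f 60 57 56
f 56 59 58
f 58 60 56
f 57 63 59
f 61 57 60
f 61 63 57
f 59 63 58
f 62 60 58
f 58 63 62
f 62 61 60
f 63 61 62



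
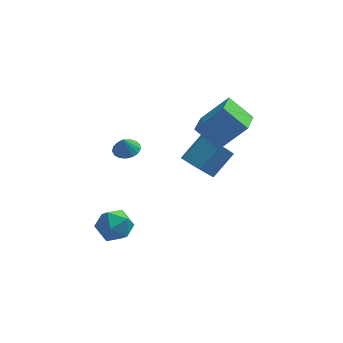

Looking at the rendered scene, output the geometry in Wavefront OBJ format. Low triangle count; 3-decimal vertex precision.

v 1.193 2.403 -3.028
v 1.831 1.566 -2.903
v 2.886 2.54 -1.768
v 2.247 3.377 -1.892
v 2.054 1.917 -3.41
v 3.108 2.89 -2.274
v 1.947 2.453 -3.771
v 3.001 3.427 -2.635
v 1.552 2.97 -3.848
v 2.607 3.944 -2.713
v 1.02 3.271 -3.612
v 2.075 4.245 -2.476
v 0.554 3.24 -3.152
v 1.609 4.214 -2.017
v 0.332 2.89 -2.646
v 1.386 3.863 -1.51
v 0.439 2.353 -2.285
v 1.493 3.327 -1.149
v 0.833 1.836 -2.207
v 1.888 2.81 -1.072
v 1.365 1.535 -2.444
v 2.42 2.509 -1.308
v -2.528 2.832 -1.908
v -2.016 3.362 -1.685
v -2.692 2.588 -0.952
v -2.336 3.546 -1.693
v -2.699 3.566 -1.751
v -3.023 3.417 -1.844
v -3.234 3.135 -1.953
v -3.283 2.783 -2.051
v -3.158 2.442 -2.116
v -2.89 2.19 -2.133
v -2.538 2.086 -2.099
v -2.184 2.152 -2.022
v -1.909 2.374 -1.918
v -1.775 2.701 -1.812
v -1.814 3.057 -1.727
v -3.561 -3.156 -3.643
v -2.731 -2.505 -3.397
v -3.029 -4.295 -2.423
v -2.199 -3.644 -2.177
v -3.212 -3.345 -1.936
v -3.54 -2.641 -2.691
v -2.22 -4.159 -3.129
v -2.548 -3.455 -3.884
v -1.902 -3.125 -3.08
v -2.515 -2.622 -2.343
v -3.245 -4.178 -3.477
v -3.858 -3.675 -2.74
v 2.314 1.63 -0.938
v 1.031 2.168 0.22
v 2.634 3.467 -1.436
v 1.352 4.005 -0.277
v 3.788 1.795 0.617
v 2.506 2.333 1.776
v 4.109 3.632 0.12
v 2.826 4.17 1.278
f 2 1 5
f 2 5 3
f 3 5 6
f 3 6 4
f 5 1 7
f 5 7 6
f 6 7 8
f 6 8 4
f 7 1 9
f 7 9 8
f 8 9 10
f 8 10 4
f 9 1 11
f 9 11 10
f 10 11 12
f 10 12 4
f 11 1 13
f 11 13 12
f 12 13 14
f 12 14 4
f 13 1 15
f 13 15 14
f 14 15 16
f 14 16 4
f 15 1 17
f 15 17 16
f 16 17 18
f 16 18 4
f 17 1 19
f 17 19 18
f 18 19 20
f 18 20 4
f 19 1 21
f 19 21 20
f 20 21 22
f 20 22 4
f 21 1 2
f 21 2 22
f 22 2 3
f 22 3 4
f 24 23 26
f 24 26 25
f 26 23 27
f 26 27 25
f 27 23 28
f 27 28 25
f 28 23 29
f 28 29 25
f 29 23 30
f 29 30 25
f 30 23 31
f 30 31 25
f 31 23 32
f 31 32 25
f 32 23 33
f 32 33 25
f 33 23 34
f 33 34 25
f 34 23 35
f 34 35 25
f 35 23 36
f 35 36 25
f 36 23 37
f 36 37 25
f 37 23 24
f 37 24 25
f 38 49 43
f 38 43 39
f 38 39 45
f 38 45 48
f 38 48 49
f 39 43 47
f 43 49 42
f 49 48 40
f 48 45 44
f 45 39 46
f 41 47 42
f 41 42 40
f 41 40 44
f 41 44 46
f 41 46 47
f 42 47 43
f 40 42 49
f 44 40 48
f 46 44 45
f 47 46 39
f 51 53 50
f 54 51 50
f 50 53 52
f 52 54 50
f 51 57 53
f 55 51 54
f 55 57 51
f 53 57 52
f 56 54 52
f 52 57 56
f 56 55 54
f 57 55 56



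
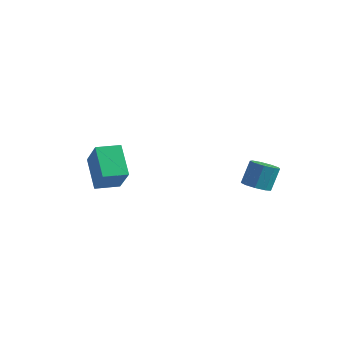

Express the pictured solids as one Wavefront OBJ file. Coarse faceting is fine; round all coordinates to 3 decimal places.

v -2.048 -1.7 -4.206
v -3.026 -1.043 -3.138
v -1.49 -0.8 -4.248
v -2.468 -0.143 -3.18
v -1.092 -2.237 -3
v -2.07 -1.58 -1.932
v -0.534 -1.337 -3.042
v -1.512 -0.68 -1.974
v 2.959 2.255 -3.981
v 3.282 1.764 -3.753
v 3.324 2.274 -2.712
v 3.001 2.765 -2.939
v 3.554 2.06 -3.909
v 3.596 2.57 -2.868
v 3.547 2.447 -4.098
v 3.589 2.957 -3.057
v 3.266 2.745 -4.232
v 3.308 3.254 -3.191
v 2.84 2.813 -4.249
v 2.882 3.322 -3.207
v 2.471 2.62 -4.14
v 2.513 3.13 -3.098
v 2.33 2.257 -3.956
v 2.371 2.766 -2.915
v 2.483 1.893 -3.784
v 2.525 2.402 -2.743
v 2.859 1.698 -3.704
v 2.901 2.208 -2.663
f 2 4 1
f 5 2 1
f 1 4 3
f 3 5 1
f 2 8 4
f 6 2 5
f 6 8 2
f 4 8 3
f 7 5 3
f 3 8 7
f 7 6 5
f 8 6 7
f 10 9 13
f 10 13 11
f 11 13 14
f 11 14 12
f 13 9 15
f 13 15 14
f 14 15 16
f 14 16 12
f 15 9 17
f 15 17 16
f 16 17 18
f 16 18 12
f 17 9 19
f 17 19 18
f 18 19 20
f 18 20 12
f 19 9 21
f 19 21 20
f 20 21 22
f 20 22 12
f 21 9 23
f 21 23 22
f 22 23 24
f 22 24 12
f 23 9 25
f 23 25 24
f 24 25 26
f 24 26 12
f 25 9 27
f 25 27 26
f 26 27 28
f 26 28 12
f 27 9 10
f 27 10 28
f 28 10 11
f 28 11 12



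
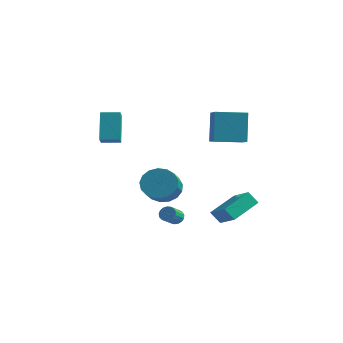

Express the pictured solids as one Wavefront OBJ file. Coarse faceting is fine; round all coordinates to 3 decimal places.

v 0.929 2.269 -3.594
v 2.282 1.674 -2.795
v 1.271 4.074 -2.829
v 2.624 3.479 -2.03
v 1.456 2.481 -4.33
v 2.809 1.886 -3.531
v 1.798 4.286 -3.565
v 3.151 3.691 -2.766
v -2.945 -2.353 4.236
v -2.523 -3.004 4.731
v -2.055 -1.759 4.258
v -1.633 -2.41 4.753
v -2.347 -3.19 2.627
v -1.925 -3.841 3.122
v -1.457 -2.596 2.649
v -1.035 -3.247 3.144
v 0.364 2.953 1.492
v -0.014 3.589 3.404
v 1.721 4.159 1.36
v 1.344 4.794 3.272
v 1.516 1.726 2.128
v 1.139 2.361 4.04
v 2.874 2.931 1.996
v 2.496 3.567 3.908
v -2.35 2.405 -2.481
v -1.749 2.106 -3.34
v -1.13 0.816 -2.459
v -1.73 1.115 -1.599
v -1.439 2.433 -3.079
v -0.819 1.144 -2.197
v -1.337 2.755 -2.68
v -0.718 1.465 -1.799
v -1.467 2.996 -2.236
v -0.848 1.706 -1.355
v -1.799 3.101 -1.848
v -1.18 1.812 -0.967
v -2.258 3.047 -1.605
v -1.639 1.758 -0.724
v -2.737 2.846 -1.562
v -2.118 1.557 -0.681
v -3.128 2.544 -1.73
v -2.509 1.254 -0.849
v -3.34 2.21 -2.07
v -2.721 0.92 -1.189
v -3.326 1.92 -2.504
v -2.706 0.631 -1.622
v -3.088 1.742 -2.932
v -2.468 0.452 -2.051
v -2.68 1.715 -3.257
v -2.061 0.426 -2.376
v -2.197 1.846 -3.404
v -1.578 0.557 -2.523
v -0.328 0.773 -3.738
v 0.144 0.684 -3.938
v 0.22 -0.202 -3.361
v -0.252 -0.113 -3.162
v 0.19 0.82 -3.734
v 0.266 -0.066 -3.158
v 0.117 0.945 -3.532
v 0.193 0.059 -2.955
v -0.057 1.031 -3.377
v 0.018 0.145 -2.8
v -0.294 1.058 -3.305
v -0.218 0.172 -2.728
v -0.538 1.02 -3.332
v -0.463 0.133 -2.755
v -0.735 0.925 -3.452
v -0.659 0.038 -2.875
v -0.838 0.795 -3.638
v -0.762 -0.091 -3.061
v -0.824 0.66 -3.847
v -0.748 -0.226 -3.27
v -0.696 0.551 -4.031
v -0.621 -0.335 -3.454
v -0.484 0.493 -4.148
v -0.409 -0.393 -3.571
v -0.237 0.499 -4.171
v -0.161 -0.387 -3.594
v -0.01 0.568 -4.095
v 0.066 -0.318 -3.518
f 2 4 1
f 5 2 1
f 1 4 3
f 3 5 1
f 2 8 4
f 6 2 5
f 6 8 2
f 4 8 3
f 7 5 3
f 3 8 7
f 7 6 5
f 8 6 7
f 10 12 9
f 13 10 9
f 9 12 11
f 11 13 9
f 10 16 12
f 14 10 13
f 14 16 10
f 12 16 11
f 15 13 11
f 11 16 15
f 15 14 13
f 16 14 15
f 18 20 17
f 21 18 17
f 17 20 19
f 19 21 17
f 18 24 20
f 22 18 21
f 22 24 18
f 20 24 19
f 23 21 19
f 19 24 23
f 23 22 21
f 24 22 23
f 26 25 29
f 26 29 27
f 27 29 30
f 27 30 28
f 29 25 31
f 29 31 30
f 30 31 32
f 30 32 28
f 31 25 33
f 31 33 32
f 32 33 34
f 32 34 28
f 33 25 35
f 33 35 34
f 34 35 36
f 34 36 28
f 35 25 37
f 35 37 36
f 36 37 38
f 36 38 28
f 37 25 39
f 37 39 38
f 38 39 40
f 38 40 28
f 39 25 41
f 39 41 40
f 40 41 42
f 40 42 28
f 41 25 43
f 41 43 42
f 42 43 44
f 42 44 28
f 43 25 45
f 43 45 44
f 44 45 46
f 44 46 28
f 45 25 47
f 45 47 46
f 46 47 48
f 46 48 28
f 47 25 49
f 47 49 48
f 48 49 50
f 48 50 28
f 49 25 51
f 49 51 50
f 50 51 52
f 50 52 28
f 51 25 26
f 51 26 52
f 52 26 27
f 52 27 28
f 54 53 57
f 54 57 55
f 55 57 58
f 55 58 56
f 57 53 59
f 57 59 58
f 58 59 60
f 58 60 56
f 59 53 61
f 59 61 60
f 60 61 62
f 60 62 56
f 61 53 63
f 61 63 62
f 62 63 64
f 62 64 56
f 63 53 65
f 63 65 64
f 64 65 66
f 64 66 56
f 65 53 67
f 65 67 66
f 66 67 68
f 66 68 56
f 67 53 69
f 67 69 68
f 68 69 70
f 68 70 56
f 69 53 71
f 69 71 70
f 70 71 72
f 70 72 56
f 71 53 73
f 71 73 72
f 72 73 74
f 72 74 56
f 73 53 75
f 73 75 74
f 74 75 76
f 74 76 56
f 75 53 77
f 75 77 76
f 76 77 78
f 76 78 56
f 77 53 79
f 77 79 78
f 78 79 80
f 78 80 56
f 79 53 54
f 79 54 80
f 80 54 55
f 80 55 56



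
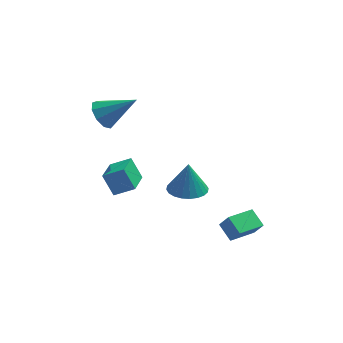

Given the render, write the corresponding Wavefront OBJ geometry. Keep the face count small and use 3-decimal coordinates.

v -2.233 -0.211 -1.199
v -2.732 0.268 -0.134
v -1.821 1.233 -1.656
v -2.321 1.712 -0.591
v -1.219 -0.332 -0.669
v -1.719 0.147 0.396
v -0.808 1.112 -1.126
v -1.307 1.591 -0.061
v -2.597 2.584 2.464
v -2.082 2.602 1.75
v -0.963 2.396 3.636
v -2.167 3.161 1.957
v -2.452 3.45 2.401
v -2.805 3.334 2.874
v -3.061 2.867 3.155
v -3.1 2.268 3.113
v -2.903 1.817 2.767
v -2.563 1.725 2.278
v -2.239 2.035 1.877
v 1.049 -2.903 1.555
v 1.752 -3.552 1.629
v 1.111 -2.657 3.125
v 1.948 -3.238 1.572
v 2.007 -2.873 1.512
v 1.92 -2.513 1.459
v 1.701 -2.212 1.421
v 1.382 -2.016 1.403
v 1.012 -1.955 1.408
v 0.648 -2.039 1.436
v 0.345 -2.254 1.481
v 0.149 -2.568 1.538
v 0.09 -2.933 1.598
v 0.177 -3.294 1.651
v 0.397 -3.595 1.69
v 0.716 -3.791 1.708
v 1.085 -3.851 1.703
v 1.449 -3.767 1.675
v 2.923 -4.13 -1.253
v 3.313 -4.375 -0.502
v 2.477 -3.351 -0.767
v 2.867 -3.596 -0.017
v 4.113 -3.244 -1.583
v 4.503 -3.489 -0.833
v 3.667 -2.465 -1.098
v 4.057 -2.71 -0.347
f 2 4 1
f 5 2 1
f 1 4 3
f 3 5 1
f 2 8 4
f 6 2 5
f 6 8 2
f 4 8 3
f 7 5 3
f 3 8 7
f 7 6 5
f 8 6 7
f 10 9 12
f 10 12 11
f 12 9 13
f 12 13 11
f 13 9 14
f 13 14 11
f 14 9 15
f 14 15 11
f 15 9 16
f 15 16 11
f 16 9 17
f 16 17 11
f 17 9 18
f 17 18 11
f 18 9 19
f 18 19 11
f 19 9 10
f 19 10 11
f 21 20 23
f 21 23 22
f 23 20 24
f 23 24 22
f 24 20 25
f 24 25 22
f 25 20 26
f 25 26 22
f 26 20 27
f 26 27 22
f 27 20 28
f 27 28 22
f 28 20 29
f 28 29 22
f 29 20 30
f 29 30 22
f 30 20 31
f 30 31 22
f 31 20 32
f 31 32 22
f 32 20 33
f 32 33 22
f 33 20 34
f 33 34 22
f 34 20 35
f 34 35 22
f 35 20 36
f 35 36 22
f 36 20 37
f 36 37 22
f 37 20 21
f 37 21 22
f 39 41 38
f 42 39 38
f 38 41 40
f 40 42 38
f 39 45 41
f 43 39 42
f 43 45 39
f 41 45 40
f 44 42 40
f 40 45 44
f 44 43 42
f 45 43 44



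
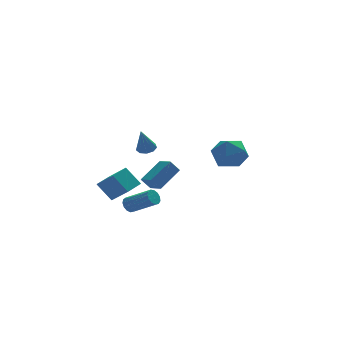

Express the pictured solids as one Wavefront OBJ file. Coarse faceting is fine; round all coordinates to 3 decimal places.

v -2.52 0.564 -3.294
v -2.3 0.363 -3.791
v -1.139 -0.806 -2.803
v -1.36 -0.604 -2.306
v -2.115 0.619 -3.705
v -0.955 -0.55 -2.718
v -2.059 0.857 -3.489
v -0.899 -0.311 -2.501
v -2.149 1.003 -3.211
v -0.989 -0.166 -2.223
v -2.357 1.009 -2.959
v -1.197 -0.16 -1.971
v -2.617 0.874 -2.813
v -1.457 -0.294 -1.826
v -2.846 0.641 -2.82
v -1.686 -0.528 -1.833
v -2.971 0.383 -2.978
v -1.811 -0.785 -1.99
v -2.953 0.183 -3.235
v -1.793 -0.985 -2.248
v -2.798 0.104 -3.512
v -1.638 -1.064 -2.524
v -2.554 0.171 -3.719
v -1.394 -0.997 -2.731
v -2.649 -3.2 2.885
v -2.091 -3.104 3.083
v -3.111 -3.64 4.395
v -2.313 -2.76 3.116
v -2.692 -2.622 3.04
v -3.051 -2.754 2.892
v -3.222 -3.095 2.74
v -3.125 -3.485 2.656
v -2.806 -3.741 2.679
v -2.413 -3.744 2.798
v -2.131 -3.493 2.958
v -2.38 -3.203 0.312
v -0.996 -2.475 1.281
v -2.672 -2.206 -0.019
v -1.288 -1.478 0.95
v -1.832 -3.282 -0.41
v -0.448 -2.554 0.559
v -2.124 -2.285 -0.741
v -0.74 -1.557 0.228
v 3.193 0.609 1.151
v 4.059 0.658 0.249
v 2.801 -1.318 0.671
v 3.667 -1.269 -0.231
v 4.013 -1.233 0.971
v 4.255 -0.042 1.268
v 2.605 -0.618 -0.348
v 2.847 0.573 -0.051
v 3.695 -0.101 -0.677
v 4.566 -0.481 0.138
v 2.294 -0.179 0.782
v 3.165 -0.559 1.597
v -4.42 -2.228 -1.398
v -3.784 -3.351 -0.323
v -5.097 -1.57 -0.311
v -4.461 -2.694 0.764
v -3.439 -1.506 -1.224
v -2.803 -2.63 -0.149
v -4.116 -0.849 -0.137
v -3.48 -1.972 0.938
f 2 1 5
f 2 5 3
f 3 5 6
f 3 6 4
f 5 1 7
f 5 7 6
f 6 7 8
f 6 8 4
f 7 1 9
f 7 9 8
f 8 9 10
f 8 10 4
f 9 1 11
f 9 11 10
f 10 11 12
f 10 12 4
f 11 1 13
f 11 13 12
f 12 13 14
f 12 14 4
f 13 1 15
f 13 15 14
f 14 15 16
f 14 16 4
f 15 1 17
f 15 17 16
f 16 17 18
f 16 18 4
f 17 1 19
f 17 19 18
f 18 19 20
f 18 20 4
f 19 1 21
f 19 21 20
f 20 21 22
f 20 22 4
f 21 1 23
f 21 23 22
f 22 23 24
f 22 24 4
f 23 1 2
f 23 2 24
f 24 2 3
f 24 3 4
f 26 25 28
f 26 28 27
f 28 25 29
f 28 29 27
f 29 25 30
f 29 30 27
f 30 25 31
f 30 31 27
f 31 25 32
f 31 32 27
f 32 25 33
f 32 33 27
f 33 25 34
f 33 34 27
f 34 25 35
f 34 35 27
f 35 25 26
f 35 26 27
f 37 39 36
f 40 37 36
f 36 39 38
f 38 40 36
f 37 43 39
f 41 37 40
f 41 43 37
f 39 43 38
f 42 40 38
f 38 43 42
f 42 41 40
f 43 41 42
f 44 55 49
f 44 49 45
f 44 45 51
f 44 51 54
f 44 54 55
f 45 49 53
f 49 55 48
f 55 54 46
f 54 51 50
f 51 45 52
f 47 53 48
f 47 48 46
f 47 46 50
f 47 50 52
f 47 52 53
f 48 53 49
f 46 48 55
f 50 46 54
f 52 50 51
f 53 52 45
f 57 59 56
f 60 57 56
f 56 59 58
f 58 60 56
f 57 63 59
f 61 57 60
f 61 63 57
f 59 63 58
f 62 60 58
f 58 63 62
f 62 61 60
f 63 61 62



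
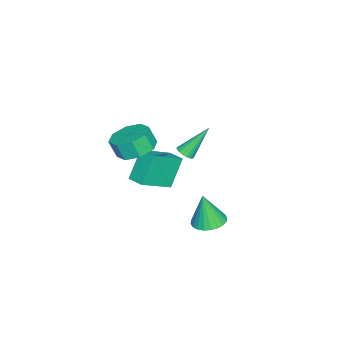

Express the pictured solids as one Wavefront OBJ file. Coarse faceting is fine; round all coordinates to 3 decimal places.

v 0.146 1.358 -1.206
v -0.845 1.651 0.388
v 0.635 2.218 -1.06
v -0.357 2.511 0.533
v 1.657 0.309 -0.073
v 0.665 0.602 1.52
v 2.145 1.169 0.072
v 1.154 1.462 1.666
v 1.837 0.853 2.547
v 2.779 1.367 2.788
v 2.765 0.922 3.794
v 1.823 0.407 3.553
v 2.101 1.828 2.983
v 2.087 1.382 3.988
v 1.269 1.717 2.922
v 1.255 1.271 3.928
v 0.769 1.1 2.642
v 0.755 0.654 3.647
v 0.895 0.338 2.306
v 0.881 -0.107 3.312
v 1.573 -0.122 2.112
v 1.559 -0.568 3.117
v 2.405 -0.011 2.172
v 2.391 -0.457 3.178
v 2.905 0.606 2.453
v 2.891 0.16 3.458
v -0.721 3.844 -4.473
v 0.248 3.892 -4.454
v -0.739 3.476 -2.527
v 0.155 4.253 -4.387
v -0.072 4.551 -4.333
v -0.397 4.742 -4.3
v -0.772 4.796 -4.293
v -1.139 4.705 -4.314
v -1.442 4.483 -4.359
v -1.635 4.163 -4.421
v -1.689 3.795 -4.491
v -1.596 3.435 -4.558
v -1.37 3.136 -4.613
v -1.044 2.946 -4.645
v -0.67 2.892 -4.652
v -0.303 2.983 -4.631
v 0 3.205 -4.587
v 0.194 3.524 -4.524
v -3.02 1.748 -1.251
v -2.513 1.775 -1.014
v -3.86 2.792 0.431
v -2.523 1.984 -1.149
v -2.631 2.147 -1.304
v -2.816 2.231 -1.448
v -3.041 2.219 -1.554
v -3.263 2.113 -1.599
v -3.436 1.936 -1.575
v -3.527 1.721 -1.487
v -3.517 1.512 -1.352
v -3.409 1.349 -1.198
v -3.224 1.266 -1.053
v -2.999 1.277 -0.948
v -2.777 1.383 -0.903
v -2.604 1.56 -0.926
f 2 4 1
f 5 2 1
f 1 4 3
f 3 5 1
f 2 8 4
f 6 2 5
f 6 8 2
f 4 8 3
f 7 5 3
f 3 8 7
f 7 6 5
f 8 6 7
f 10 9 13
f 10 13 11
f 11 13 14
f 11 14 12
f 13 9 15
f 13 15 14
f 14 15 16
f 14 16 12
f 15 9 17
f 15 17 16
f 16 17 18
f 16 18 12
f 17 9 19
f 17 19 18
f 18 19 20
f 18 20 12
f 19 9 21
f 19 21 20
f 20 21 22
f 20 22 12
f 21 9 23
f 21 23 22
f 22 23 24
f 22 24 12
f 23 9 25
f 23 25 24
f 24 25 26
f 24 26 12
f 25 9 10
f 25 10 26
f 26 10 11
f 26 11 12
f 28 27 30
f 28 30 29
f 30 27 31
f 30 31 29
f 31 27 32
f 31 32 29
f 32 27 33
f 32 33 29
f 33 27 34
f 33 34 29
f 34 27 35
f 34 35 29
f 35 27 36
f 35 36 29
f 36 27 37
f 36 37 29
f 37 27 38
f 37 38 29
f 38 27 39
f 38 39 29
f 39 27 40
f 39 40 29
f 40 27 41
f 40 41 29
f 41 27 42
f 41 42 29
f 42 27 43
f 42 43 29
f 43 27 44
f 43 44 29
f 44 27 28
f 44 28 29
f 46 45 48
f 46 48 47
f 48 45 49
f 48 49 47
f 49 45 50
f 49 50 47
f 50 45 51
f 50 51 47
f 51 45 52
f 51 52 47
f 52 45 53
f 52 53 47
f 53 45 54
f 53 54 47
f 54 45 55
f 54 55 47
f 55 45 56
f 55 56 47
f 56 45 57
f 56 57 47
f 57 45 58
f 57 58 47
f 58 45 59
f 58 59 47
f 59 45 60
f 59 60 47
f 60 45 46
f 60 46 47



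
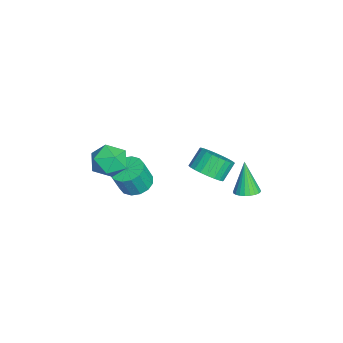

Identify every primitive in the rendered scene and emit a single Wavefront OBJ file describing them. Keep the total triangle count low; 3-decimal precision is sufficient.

v 2.329 -2.813 3.737
v 2.941 -2.122 4.091
v 3.579 -3.618 3.149
v 4.191 -2.927 3.503
v 3.708 -3.525 4.124
v 2.935 -3.027 4.488
v 3.585 -2.713 2.752
v 2.812 -2.215 3.116
v 3.717 -2.06 3.482
v 3.793 -2.562 4.33
v 2.727 -3.178 2.91
v 2.803 -3.68 3.758
v 4.261 3.374 2.367
v 4.769 3.038 2.531
v 3.659 3.246 3.973
v 4.845 3.267 2.578
v 4.833 3.512 2.593
v 4.734 3.736 2.573
v 4.562 3.905 2.522
v 4.345 3.993 2.448
v 4.115 3.987 2.361
v 3.908 3.887 2.275
v 3.754 3.709 2.203
v 3.677 3.48 2.156
v 3.69 3.235 2.141
v 3.789 3.011 2.161
v 3.96 2.843 2.212
v 4.177 2.755 2.286
v 4.407 2.761 2.373
v 4.615 2.861 2.459
v 1.792 1.53 1.505
v 2.217 1 2.125
v 1.653 1.52 2.955
v 1.228 2.05 2.335
v 2.443 1.279 2.105
v 1.879 1.798 2.935
v 2.569 1.595 1.992
v 2.006 2.115 2.823
v 2.578 1.902 1.806
v 2.014 2.421 2.636
v 2.467 2.152 1.574
v 1.903 2.671 2.404
v 2.253 2.308 1.331
v 1.689 2.827 2.162
v 1.968 2.345 1.115
v 1.405 2.864 1.945
v 1.657 2.258 0.958
v 1.094 2.777 1.788
v 1.367 2.06 0.885
v 0.803 2.58 1.715
v 1.141 1.782 0.905
v 0.577 2.301 1.735
v 1.014 1.465 1.017
v 0.451 1.985 1.848
v 1.006 1.159 1.204
v 0.442 1.678 2.034
v 1.117 0.909 1.436
v 0.553 1.428 2.266
v 1.331 0.753 1.678
v 0.767 1.272 2.509
v 1.615 0.716 1.895
v 1.052 1.235 2.725
v 1.926 0.803 2.052
v 1.363 1.322 2.882
v 2.411 -1.687 1.298
v 3.19 -1.882 1.052
v 3.488 -2.288 2.315
v 2.709 -2.093 2.562
v 3.213 -1.467 1.18
v 3.511 -1.873 2.443
v 3.021 -1.111 1.34
v 3.319 -1.517 2.603
v 2.665 -0.909 1.489
v 2.964 -1.316 2.752
v 2.242 -0.916 1.586
v 2.54 -1.322 2.849
v 1.864 -1.129 1.607
v 2.162 -1.536 2.87
v 1.632 -1.492 1.545
v 1.93 -1.898 2.808
v 1.609 -1.907 1.417
v 1.907 -2.313 2.68
v 1.801 -2.263 1.257
v 2.099 -2.669 2.52
v 2.156 -2.464 1.108
v 2.455 -2.871 2.371
v 2.58 -2.458 1.011
v 2.878 -2.864 2.274
v 2.958 -2.244 0.99
v 3.256 -2.651 2.253
f 1 12 6
f 1 6 2
f 1 2 8
f 1 8 11
f 1 11 12
f 2 6 10
f 6 12 5
f 12 11 3
f 11 8 7
f 8 2 9
f 4 10 5
f 4 5 3
f 4 3 7
f 4 7 9
f 4 9 10
f 5 10 6
f 3 5 12
f 7 3 11
f 9 7 8
f 10 9 2
f 14 13 16
f 14 16 15
f 16 13 17
f 16 17 15
f 17 13 18
f 17 18 15
f 18 13 19
f 18 19 15
f 19 13 20
f 19 20 15
f 20 13 21
f 20 21 15
f 21 13 22
f 21 22 15
f 22 13 23
f 22 23 15
f 23 13 24
f 23 24 15
f 24 13 25
f 24 25 15
f 25 13 26
f 25 26 15
f 26 13 27
f 26 27 15
f 27 13 28
f 27 28 15
f 28 13 29
f 28 29 15
f 29 13 30
f 29 30 15
f 30 13 14
f 30 14 15
f 32 31 35
f 32 35 33
f 33 35 36
f 33 36 34
f 35 31 37
f 35 37 36
f 36 37 38
f 36 38 34
f 37 31 39
f 37 39 38
f 38 39 40
f 38 40 34
f 39 31 41
f 39 41 40
f 40 41 42
f 40 42 34
f 41 31 43
f 41 43 42
f 42 43 44
f 42 44 34
f 43 31 45
f 43 45 44
f 44 45 46
f 44 46 34
f 45 31 47
f 45 47 46
f 46 47 48
f 46 48 34
f 47 31 49
f 47 49 48
f 48 49 50
f 48 50 34
f 49 31 51
f 49 51 50
f 50 51 52
f 50 52 34
f 51 31 53
f 51 53 52
f 52 53 54
f 52 54 34
f 53 31 55
f 53 55 54
f 54 55 56
f 54 56 34
f 55 31 57
f 55 57 56
f 56 57 58
f 56 58 34
f 57 31 59
f 57 59 58
f 58 59 60
f 58 60 34
f 59 31 61
f 59 61 60
f 60 61 62
f 60 62 34
f 61 31 63
f 61 63 62
f 62 63 64
f 62 64 34
f 63 31 32
f 63 32 64
f 64 32 33
f 64 33 34
f 66 65 69
f 66 69 67
f 67 69 70
f 67 70 68
f 69 65 71
f 69 71 70
f 70 71 72
f 70 72 68
f 71 65 73
f 71 73 72
f 72 73 74
f 72 74 68
f 73 65 75
f 73 75 74
f 74 75 76
f 74 76 68
f 75 65 77
f 75 77 76
f 76 77 78
f 76 78 68
f 77 65 79
f 77 79 78
f 78 79 80
f 78 80 68
f 79 65 81
f 79 81 80
f 80 81 82
f 80 82 68
f 81 65 83
f 81 83 82
f 82 83 84
f 82 84 68
f 83 65 85
f 83 85 84
f 84 85 86
f 84 86 68
f 85 65 87
f 85 87 86
f 86 87 88
f 86 88 68
f 87 65 89
f 87 89 88
f 88 89 90
f 88 90 68
f 89 65 66
f 89 66 90
f 90 66 67
f 90 67 68



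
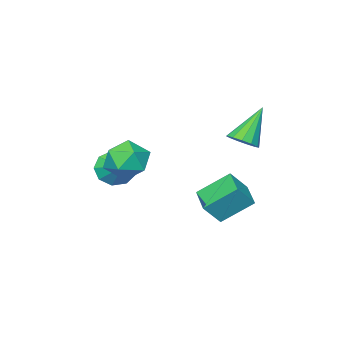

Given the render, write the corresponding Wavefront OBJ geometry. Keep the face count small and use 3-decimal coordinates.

v 1.434 1.227 -0.91
v 2.187 2.035 -0.499
v 2.313 -0.115 0.119
v 3.066 0.693 0.53
v 1.935 0.721 0.858
v 1.392 1.55 0.222
v 3.108 0.37 -0.602
v 2.565 1.199 -1.238
v 3.221 1.505 -0.309
v 2.496 1.722 0.593
v 2.004 0.198 -0.973
v 1.279 0.415 -0.071
v 0.616 -1.668 -2.006
v 1.101 -2.257 -1.329
v 1.144 -0.552 -1.414
v 1.506 -2.152 -1.888
v 1.494 -1.821 -2.502
v 1.072 -1.418 -2.884
v 0.436 -1.132 -2.855
v -0.116 -1.097 -2.43
v -0.325 -1.329 -1.806
v -0.094 -1.72 -1.276
v 0.469 -2.086 -1.088
v -2.068 3.742 0.547
v -1.549 4.227 0.914
v -3.312 3.738 2.313
v -1.846 4.494 0.706
v -2.214 4.523 0.447
v -2.535 4.303 0.22
v -2.709 3.906 0.096
v -2.679 3.456 0.116
v -2.455 3.098 0.273
v -2.108 2.944 0.517
v -1.749 3.044 0.77
v -1.491 3.365 0.953
v -1.416 3.806 1.006
v -3.111 0.888 -4.724
v -4.259 1.918 -3.53
v -2.296 2.187 -5.06
v -3.444 3.217 -3.867
v -2.256 0.623 -3.673
v -3.404 1.653 -2.48
v -1.441 1.922 -4.01
v -2.589 2.952 -2.816
f 1 12 6
f 1 6 2
f 1 2 8
f 1 8 11
f 1 11 12
f 2 6 10
f 6 12 5
f 12 11 3
f 11 8 7
f 8 2 9
f 4 10 5
f 4 5 3
f 4 3 7
f 4 7 9
f 4 9 10
f 5 10 6
f 3 5 12
f 7 3 11
f 9 7 8
f 10 9 2
f 14 13 16
f 14 16 15
f 16 13 17
f 16 17 15
f 17 13 18
f 17 18 15
f 18 13 19
f 18 19 15
f 19 13 20
f 19 20 15
f 20 13 21
f 20 21 15
f 21 13 22
f 21 22 15
f 22 13 23
f 22 23 15
f 23 13 14
f 23 14 15
f 25 24 27
f 25 27 26
f 27 24 28
f 27 28 26
f 28 24 29
f 28 29 26
f 29 24 30
f 29 30 26
f 30 24 31
f 30 31 26
f 31 24 32
f 31 32 26
f 32 24 33
f 32 33 26
f 33 24 34
f 33 34 26
f 34 24 35
f 34 35 26
f 35 24 36
f 35 36 26
f 36 24 25
f 36 25 26
f 38 40 37
f 41 38 37
f 37 40 39
f 39 41 37
f 38 44 40
f 42 38 41
f 42 44 38
f 40 44 39
f 43 41 39
f 39 44 43
f 43 42 41
f 44 42 43



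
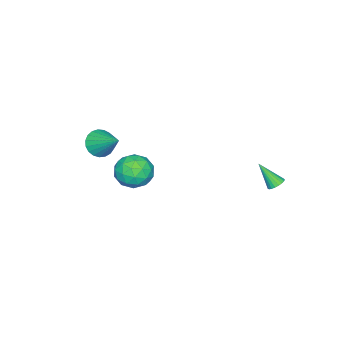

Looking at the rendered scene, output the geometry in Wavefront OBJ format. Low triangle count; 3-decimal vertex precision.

v 3.359 0.534 1.862
v 4.45 0.467 2.301
v 2.87 -1.027 2.839
v 3.961 -1.094 3.278
v 3.246 -0.218 3.609
v 3.548 0.746 3.004
v 3.772 -1.306 2.136
v 4.074 -0.342 1.531
v 4.705 -0.67 2.47
v 4.38 0.002 3.38
v 2.94 -0.562 1.76
v 2.615 0.11 2.67
v 3.947 0.637 1.995
v 3.373 -1.197 3.145
v 2.952 -0.683 3.339
v 3.593 -0.722 3.597
v 3.417 0.801 2.409
v 4.058 0.762 2.667
v 3.351 0.359 3.436
v 3.262 -1.322 2.473
v 3.903 -1.361 2.731
v 3.727 0.162 1.543
v 4.368 0.123 1.801
v 3.969 -0.919 1.704
v 4.739 -0.07 2.353
v 4.451 -0.988 2.928
v 4.34 -1.112 2.256
v 4.518 -0.546 1.901
v 4.547 0.325 2.888
v 4.26 -0.592 3.463
v 3.84 -0.078 3.657
v 4.017 0.489 3.302
v 4.697 -0.343 2.988
v 3.06 0.032 1.677
v 2.773 -0.885 2.252
v 3.303 -1.049 1.838
v 3.48 -0.482 1.483
v 2.869 0.428 2.212
v 2.581 -0.49 2.787
v 2.802 -0.014 3.239
v 2.98 0.552 2.884
v 2.623 -0.217 2.152
v -3.822 4.468 -1.615
v -3.304 4.685 -1.471
v -3.738 3.352 -0.245
v -3.454 4.827 -1.346
v -3.668 4.906 -1.268
v -3.908 4.91 -1.25
v -4.134 4.838 -1.295
v -4.306 4.702 -1.396
v -4.394 4.525 -1.534
v -4.383 4.338 -1.687
v -4.275 4.174 -1.827
v -4.089 4.061 -1.931
v -3.857 4.018 -1.98
v -3.619 4.053 -1.966
v -3.416 4.16 -1.891
v -3.283 4.32 -1.769
v -3.243 4.506 -1.62
v 1.622 -3.79 2.21
v 2.538 -3.961 2.025
v 2.158 -2.19 3.39
v 2.44 -3.713 1.733
v 2.201 -3.479 1.524
v 1.861 -3.298 1.433
v 1.48 -3.203 1.477
v 1.124 -3.209 1.647
v 0.854 -3.316 1.915
v 0.716 -3.505 2.234
v 0.735 -3.743 2.548
v 0.908 -3.989 2.804
v 1.204 -4.201 2.957
v 1.572 -4.343 2.981
v 1.949 -4.388 2.872
v 2.269 -4.33 2.648
v 2.477 -4.179 2.348
f 1 38 17
f 38 12 41
f 17 41 6
f 38 41 17
f 1 17 13
f 17 6 18
f 13 18 2
f 17 18 13
f 1 13 22
f 13 2 23
f 22 23 8
f 13 23 22
f 1 22 34
f 22 8 37
f 34 37 11
f 22 37 34
f 1 34 38
f 34 11 42
f 38 42 12
f 34 42 38
f 2 18 29
f 18 6 32
f 29 32 10
f 18 32 29
f 6 41 19
f 41 12 40
f 19 40 5
f 41 40 19
f 12 42 39
f 42 11 35
f 39 35 3
f 42 35 39
f 11 37 36
f 37 8 24
f 36 24 7
f 37 24 36
f 8 23 28
f 23 2 25
f 28 25 9
f 23 25 28
f 4 30 16
f 30 10 31
f 16 31 5
f 30 31 16
f 4 16 14
f 16 5 15
f 14 15 3
f 16 15 14
f 4 14 21
f 14 3 20
f 21 20 7
f 14 20 21
f 4 21 26
f 21 7 27
f 26 27 9
f 21 27 26
f 4 26 30
f 26 9 33
f 30 33 10
f 26 33 30
f 5 31 19
f 31 10 32
f 19 32 6
f 31 32 19
f 3 15 39
f 15 5 40
f 39 40 12
f 15 40 39
f 7 20 36
f 20 3 35
f 36 35 11
f 20 35 36
f 9 27 28
f 27 7 24
f 28 24 8
f 27 24 28
f 10 33 29
f 33 9 25
f 29 25 2
f 33 25 29
f 44 43 46
f 44 46 45
f 46 43 47
f 46 47 45
f 47 43 48
f 47 48 45
f 48 43 49
f 48 49 45
f 49 43 50
f 49 50 45
f 50 43 51
f 50 51 45
f 51 43 52
f 51 52 45
f 52 43 53
f 52 53 45
f 53 43 54
f 53 54 45
f 54 43 55
f 54 55 45
f 55 43 56
f 55 56 45
f 56 43 57
f 56 57 45
f 57 43 58
f 57 58 45
f 58 43 59
f 58 59 45
f 59 43 44
f 59 44 45
f 61 60 63
f 61 63 62
f 63 60 64
f 63 64 62
f 64 60 65
f 64 65 62
f 65 60 66
f 65 66 62
f 66 60 67
f 66 67 62
f 67 60 68
f 67 68 62
f 68 60 69
f 68 69 62
f 69 60 70
f 69 70 62
f 70 60 71
f 70 71 62
f 71 60 72
f 71 72 62
f 72 60 73
f 72 73 62
f 73 60 74
f 73 74 62
f 74 60 75
f 74 75 62
f 75 60 76
f 75 76 62
f 76 60 61
f 76 61 62



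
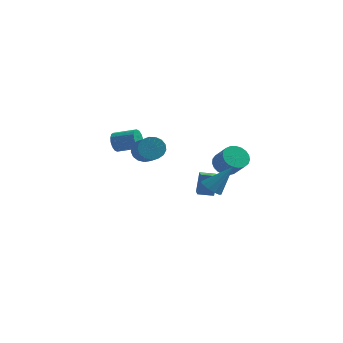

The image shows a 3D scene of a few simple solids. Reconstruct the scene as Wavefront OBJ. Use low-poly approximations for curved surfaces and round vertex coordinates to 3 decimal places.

v -2.904 -0.767 1.781
v -2.709 -1.093 1.169
v -1.281 -1.098 1.627
v -1.476 -0.773 2.239
v -2.685 -0.728 1.097
v -1.256 -0.733 1.554
v -2.719 -0.374 1.207
v -1.291 -0.379 1.665
v -2.803 -0.125 1.472
v -1.374 -0.13 1.93
v -2.914 -0.049 1.819
v -1.485 -0.054 2.277
v -3.022 -0.165 2.157
v -1.594 -0.17 2.614
v -3.099 -0.442 2.393
v -1.671 -0.447 2.851
v -3.124 -0.807 2.466
v -1.695 -0.812 2.923
v -3.089 -1.161 2.355
v -1.661 -1.166 2.813
v -3.006 -1.41 2.09
v -1.577 -1.415 2.548
v -2.895 -1.486 1.743
v -1.466 -1.491 2.201
v -2.786 -1.37 1.406
v -1.358 -1.375 1.863
v 2.916 3.391 -1.412
v 3.579 4.022 -1.51
v 4.386 3.34 -0.446
v 3.724 2.709 -0.348
v 3.358 4.18 -1.241
v 4.165 3.498 -0.177
v 3.06 4.202 -1.002
v 3.867 3.52 0.063
v 2.738 4.083 -0.833
v 3.545 3.401 0.231
v 2.446 3.845 -0.765
v 3.254 3.163 0.3
v 2.236 3.528 -0.808
v 3.043 2.846 0.256
v 2.144 3.188 -0.956
v 2.951 2.506 0.108
v 2.185 2.883 -1.183
v 2.992 2.201 -0.118
v 2.352 2.665 -1.449
v 3.16 1.983 -0.385
v 2.617 2.573 -1.709
v 3.425 1.891 -0.645
v 2.934 2.623 -1.918
v 3.741 1.941 -0.854
v 3.248 2.805 -2.039
v 4.055 2.123 -0.975
v 3.504 3.089 -2.052
v 4.312 2.407 -0.987
v 3.659 3.424 -1.954
v 4.466 2.743 -0.89
v 3.685 3.755 -1.763
v 4.493 3.073 -0.698
v 3.221 -1.973 -0.723
v 3.695 -1.62 -1.217
v 4.399 -1.307 0.883
v 3.389 -1.33 -1.113
v 3.03 -1.245 -0.885
v 2.731 -1.391 -0.606
v 2.589 -1.722 -0.364
v 2.647 -2.132 -0.236
v 2.887 -2.492 -0.263
v 3.234 -2.688 -0.436
v 3.577 -2.656 -0.7
v 3.806 -2.408 -0.972
v 3.851 -2.021 -1.164
v -0.473 -3.04 2.451
v -0.042 -2.503 2.914
v 0.824 -4.163 4.032
v 0.393 -4.7 3.569
v -0.383 -2.548 3.113
v 0.483 -4.207 4.231
v -0.745 -2.705 3.16
v 0.121 -4.364 4.278
v -1.044 -2.939 3.045
v -0.178 -4.598 4.162
v -1.213 -3.196 2.794
v -0.347 -4.855 3.911
v -1.212 -3.418 2.464
v -0.346 -5.077 3.581
v -1.042 -3.553 2.131
v -0.176 -5.212 3.249
v -0.742 -3.57 1.872
v 0.124 -5.23 2.989
v -0.38 -3.467 1.745
v 0.486 -5.126 2.863
v -0.039 -3.265 1.781
v 0.827 -4.925 2.898
v 0.202 -3.012 1.969
v 1.068 -4.672 3.087
v 0.289 -2.766 2.269
v 1.155 -4.425 3.386
v 0.201 -2.582 2.61
v 1.067 -4.242 3.727
v 1.22 3.067 -4.12
v 1.312 3.549 -2.639
v 0.915 4.018 -4.41
v 1.007 4.5 -2.93
v 2.213 3.34 -4.27
v 2.305 3.822 -2.79
v 1.908 4.291 -4.561
v 2 4.773 -3.08
f 2 1 5
f 2 5 3
f 3 5 6
f 3 6 4
f 5 1 7
f 5 7 6
f 6 7 8
f 6 8 4
f 7 1 9
f 7 9 8
f 8 9 10
f 8 10 4
f 9 1 11
f 9 11 10
f 10 11 12
f 10 12 4
f 11 1 13
f 11 13 12
f 12 13 14
f 12 14 4
f 13 1 15
f 13 15 14
f 14 15 16
f 14 16 4
f 15 1 17
f 15 17 16
f 16 17 18
f 16 18 4
f 17 1 19
f 17 19 18
f 18 19 20
f 18 20 4
f 19 1 21
f 19 21 20
f 20 21 22
f 20 22 4
f 21 1 23
f 21 23 22
f 22 23 24
f 22 24 4
f 23 1 25
f 23 25 24
f 24 25 26
f 24 26 4
f 25 1 2
f 25 2 26
f 26 2 3
f 26 3 4
f 28 27 31
f 28 31 29
f 29 31 32
f 29 32 30
f 31 27 33
f 31 33 32
f 32 33 34
f 32 34 30
f 33 27 35
f 33 35 34
f 34 35 36
f 34 36 30
f 35 27 37
f 35 37 36
f 36 37 38
f 36 38 30
f 37 27 39
f 37 39 38
f 38 39 40
f 38 40 30
f 39 27 41
f 39 41 40
f 40 41 42
f 40 42 30
f 41 27 43
f 41 43 42
f 42 43 44
f 42 44 30
f 43 27 45
f 43 45 44
f 44 45 46
f 44 46 30
f 45 27 47
f 45 47 46
f 46 47 48
f 46 48 30
f 47 27 49
f 47 49 48
f 48 49 50
f 48 50 30
f 49 27 51
f 49 51 50
f 50 51 52
f 50 52 30
f 51 27 53
f 51 53 52
f 52 53 54
f 52 54 30
f 53 27 55
f 53 55 54
f 54 55 56
f 54 56 30
f 55 27 57
f 55 57 56
f 56 57 58
f 56 58 30
f 57 27 28
f 57 28 58
f 58 28 29
f 58 29 30
f 60 59 62
f 60 62 61
f 62 59 63
f 62 63 61
f 63 59 64
f 63 64 61
f 64 59 65
f 64 65 61
f 65 59 66
f 65 66 61
f 66 59 67
f 66 67 61
f 67 59 68
f 67 68 61
f 68 59 69
f 68 69 61
f 69 59 70
f 69 70 61
f 70 59 71
f 70 71 61
f 71 59 60
f 71 60 61
f 73 72 76
f 73 76 74
f 74 76 77
f 74 77 75
f 76 72 78
f 76 78 77
f 77 78 79
f 77 79 75
f 78 72 80
f 78 80 79
f 79 80 81
f 79 81 75
f 80 72 82
f 80 82 81
f 81 82 83
f 81 83 75
f 82 72 84
f 82 84 83
f 83 84 85
f 83 85 75
f 84 72 86
f 84 86 85
f 85 86 87
f 85 87 75
f 86 72 88
f 86 88 87
f 87 88 89
f 87 89 75
f 88 72 90
f 88 90 89
f 89 90 91
f 89 91 75
f 90 72 92
f 90 92 91
f 91 92 93
f 91 93 75
f 92 72 94
f 92 94 93
f 93 94 95
f 93 95 75
f 94 72 96
f 94 96 95
f 95 96 97
f 95 97 75
f 96 72 98
f 96 98 97
f 97 98 99
f 97 99 75
f 98 72 73
f 98 73 99
f 99 73 74
f 99 74 75
f 101 103 100
f 104 101 100
f 100 103 102
f 102 104 100
f 101 107 103
f 105 101 104
f 105 107 101
f 103 107 102
f 106 104 102
f 102 107 106
f 106 105 104
f 107 105 106



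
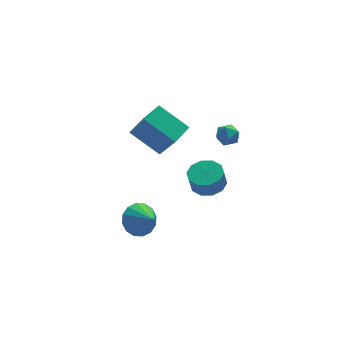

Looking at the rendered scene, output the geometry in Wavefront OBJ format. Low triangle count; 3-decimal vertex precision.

v 1.281 -1.562 3.25
v 1.781 -1.436 2.725
v 1.539 -2.724 3.215
v 2.039 -2.598 2.69
v 2.157 -2.359 3.376
v 1.998 -1.641 3.398
v 1.322 -2.519 2.542
v 1.163 -1.801 2.564
v 1.807 -2.027 2.288
v 2.323 -1.928 2.803
v 0.997 -2.232 3.137
v 1.513 -2.133 3.652
v 0.726 -1.812 -1.045
v 1.257 -2.659 -1.069
v 1.025 -2.835 0.001
v 0.494 -1.988 0.025
v 1.638 -2.199 -0.911
v 1.406 -2.375 0.16
v 1.671 -1.591 -0.804
v 1.439 -1.768 0.267
v 1.343 -1.068 -0.789
v 1.111 -1.244 0.282
v 0.78 -0.828 -0.872
v 0.547 -1.005 0.199
v 0.195 -0.965 -1.021
v -0.037 -1.141 0.049
v -0.186 -1.425 -1.18
v -0.418 -1.601 -0.109
v -0.219 -2.032 -1.287
v -0.451 -2.209 -0.216
v 0.109 -2.556 -1.302
v -0.123 -2.732 -0.231
v 0.673 -2.795 -1.219
v 0.44 -2.972 -0.148
v -2.978 -1.493 -3.582
v -2.453 -1.915 -4.413
v -2.462 -2.627 -2.678
v -2.093 -1.565 -4.179
v -1.97 -1.195 -3.784
v -2.118 -0.905 -3.336
v -2.496 -0.773 -2.954
v -3.003 -0.833 -2.74
v -3.504 -1.07 -2.751
v -3.863 -1.42 -2.985
v -3.986 -1.79 -3.379
v -3.838 -2.08 -3.828
v -3.46 -2.212 -4.21
v -2.953 -2.152 -4.424
v -1.764 -1.185 1.405
v -1.177 -2.169 3.093
v -3.09 -0.022 2.543
v -2.504 -1.005 4.232
v -0.756 -0.235 1.608
v -0.17 -1.218 3.297
v -2.083 0.929 2.747
v -1.496 -0.055 4.435
f 1 12 6
f 1 6 2
f 1 2 8
f 1 8 11
f 1 11 12
f 2 6 10
f 6 12 5
f 12 11 3
f 11 8 7
f 8 2 9
f 4 10 5
f 4 5 3
f 4 3 7
f 4 7 9
f 4 9 10
f 5 10 6
f 3 5 12
f 7 3 11
f 9 7 8
f 10 9 2
f 14 13 17
f 14 17 15
f 15 17 18
f 15 18 16
f 17 13 19
f 17 19 18
f 18 19 20
f 18 20 16
f 19 13 21
f 19 21 20
f 20 21 22
f 20 22 16
f 21 13 23
f 21 23 22
f 22 23 24
f 22 24 16
f 23 13 25
f 23 25 24
f 24 25 26
f 24 26 16
f 25 13 27
f 25 27 26
f 26 27 28
f 26 28 16
f 27 13 29
f 27 29 28
f 28 29 30
f 28 30 16
f 29 13 31
f 29 31 30
f 30 31 32
f 30 32 16
f 31 13 33
f 31 33 32
f 32 33 34
f 32 34 16
f 33 13 14
f 33 14 34
f 34 14 15
f 34 15 16
f 36 35 38
f 36 38 37
f 38 35 39
f 38 39 37
f 39 35 40
f 39 40 37
f 40 35 41
f 40 41 37
f 41 35 42
f 41 42 37
f 42 35 43
f 42 43 37
f 43 35 44
f 43 44 37
f 44 35 45
f 44 45 37
f 45 35 46
f 45 46 37
f 46 35 47
f 46 47 37
f 47 35 48
f 47 48 37
f 48 35 36
f 48 36 37
f 50 52 49
f 53 50 49
f 49 52 51
f 51 53 49
f 50 56 52
f 54 50 53
f 54 56 50
f 52 56 51
f 55 53 51
f 51 56 55
f 55 54 53
f 56 54 55

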